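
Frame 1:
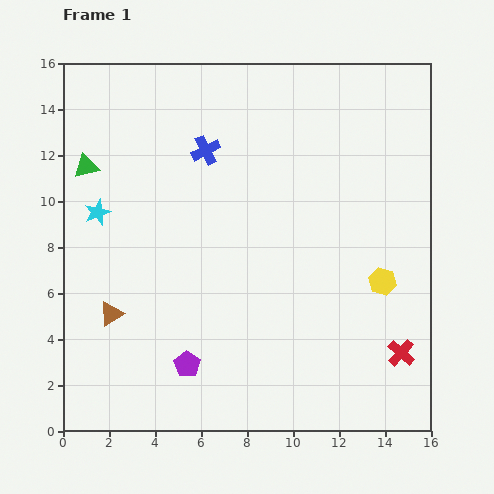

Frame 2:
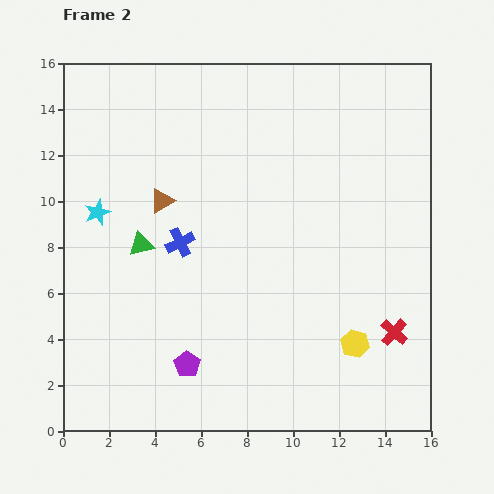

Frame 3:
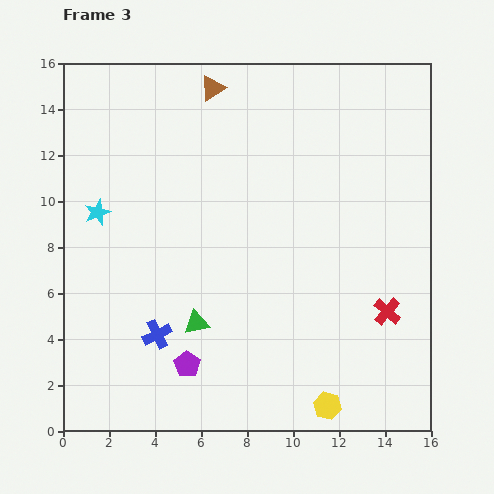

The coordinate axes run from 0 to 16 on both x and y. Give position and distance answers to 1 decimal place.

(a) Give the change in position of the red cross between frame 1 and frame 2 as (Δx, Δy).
(-0.3, 0.9)

The red cross was at (14.7, 3.4) in frame 1 and (14.4, 4.3) in frame 2.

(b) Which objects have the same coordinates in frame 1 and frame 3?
the purple pentagon, the cyan star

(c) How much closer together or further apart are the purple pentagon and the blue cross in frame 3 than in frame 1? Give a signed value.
-7.5

Distance in frame 1: 9.3. Distance in frame 3: 1.8.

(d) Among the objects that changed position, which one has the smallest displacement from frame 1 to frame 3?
the red cross

(moved 1.9)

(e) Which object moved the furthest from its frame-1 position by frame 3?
the brown triangle

(moved 10.7; next 8.3)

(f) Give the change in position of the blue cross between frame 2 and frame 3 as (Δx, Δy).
(-1.0, -4.0)

The blue cross was at (5.1, 8.2) in frame 2 and (4.1, 4.2) in frame 3.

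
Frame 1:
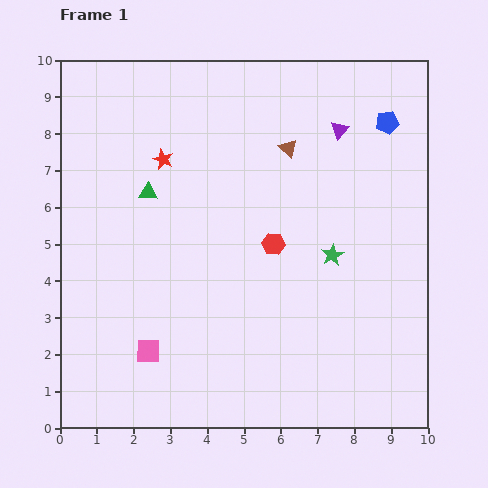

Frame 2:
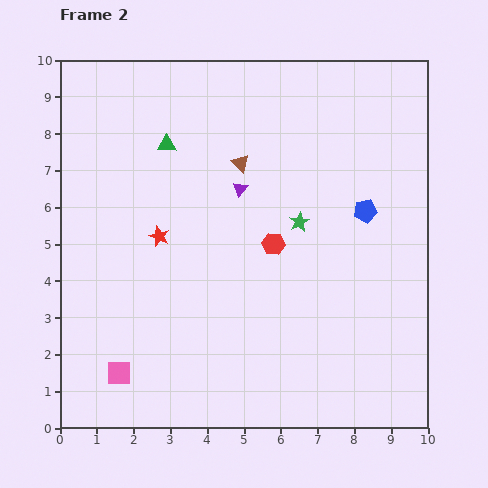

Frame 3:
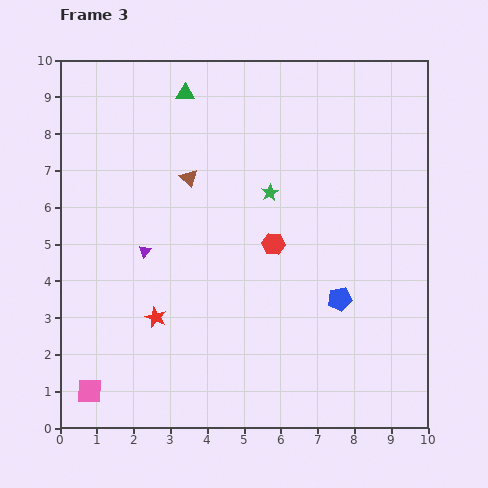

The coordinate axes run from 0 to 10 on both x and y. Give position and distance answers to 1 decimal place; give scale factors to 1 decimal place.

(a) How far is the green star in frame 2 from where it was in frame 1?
1.3

The green star moved from (7.4, 4.7) to (6.5, 5.6), a distance of √(0.9² + 0.9²) ≈ 1.3.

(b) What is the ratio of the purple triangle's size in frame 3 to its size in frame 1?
0.7×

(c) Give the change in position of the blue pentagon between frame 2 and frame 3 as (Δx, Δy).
(-0.7, -2.4)

The blue pentagon was at (8.3, 5.9) in frame 2 and (7.6, 3.5) in frame 3.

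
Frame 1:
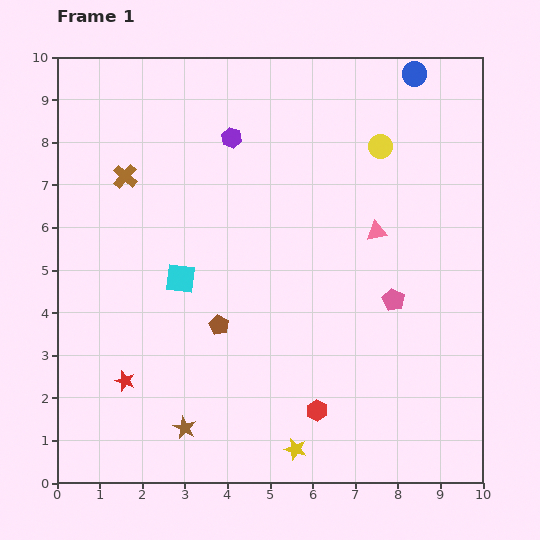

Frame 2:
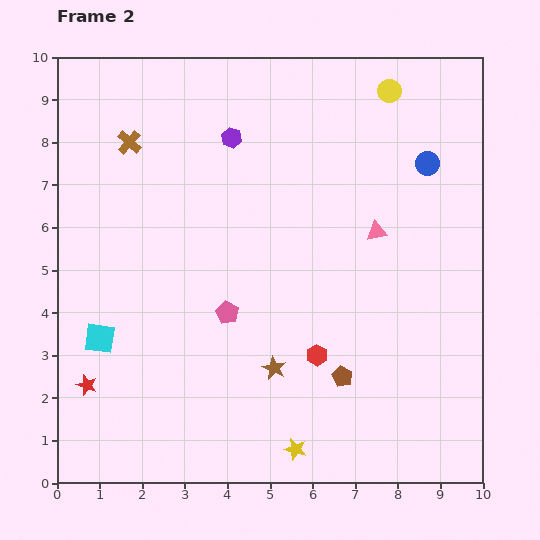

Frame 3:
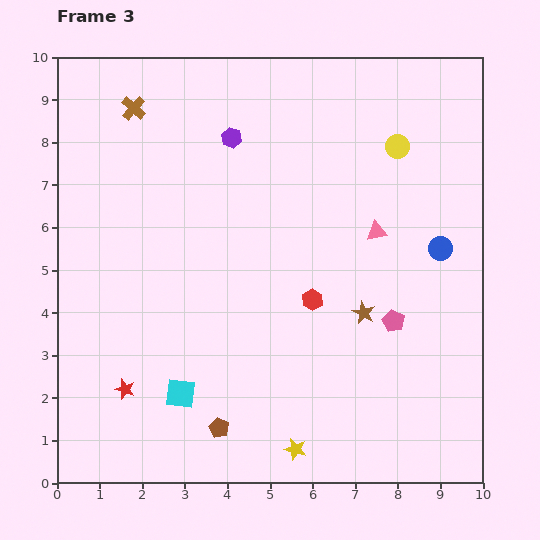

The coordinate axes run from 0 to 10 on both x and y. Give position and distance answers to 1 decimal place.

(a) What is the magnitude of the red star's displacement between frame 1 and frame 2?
0.9

The red star moved from (1.6, 2.4) to (0.7, 2.3), a distance of √(0.9² + 0.1²) ≈ 0.9.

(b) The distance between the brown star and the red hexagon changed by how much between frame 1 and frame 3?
-1.9

Distance in frame 1: 3.1. Distance in frame 3: 1.2.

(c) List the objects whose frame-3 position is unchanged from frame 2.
the yellow star, the pink triangle, the purple hexagon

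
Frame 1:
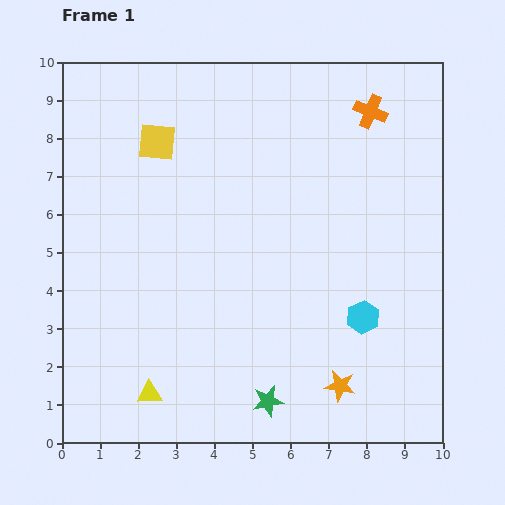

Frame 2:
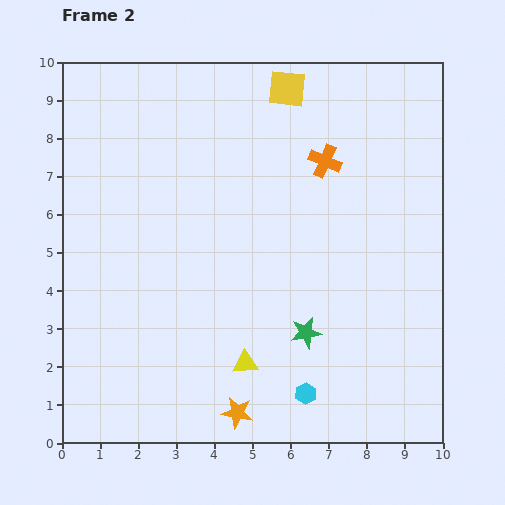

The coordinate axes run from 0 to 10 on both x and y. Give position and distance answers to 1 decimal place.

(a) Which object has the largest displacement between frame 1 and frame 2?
the yellow square

(moved 3.7; next 2.8)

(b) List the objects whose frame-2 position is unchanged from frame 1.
none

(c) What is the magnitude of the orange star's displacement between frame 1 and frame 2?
2.8

The orange star moved from (7.3, 1.5) to (4.6, 0.8), a distance of √(2.7² + 0.7²) ≈ 2.8.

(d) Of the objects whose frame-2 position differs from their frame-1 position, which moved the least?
the orange cross

(moved 1.8)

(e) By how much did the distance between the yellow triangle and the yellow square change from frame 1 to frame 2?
+0.7

Distance in frame 1: 6.6. Distance in frame 2: 7.3.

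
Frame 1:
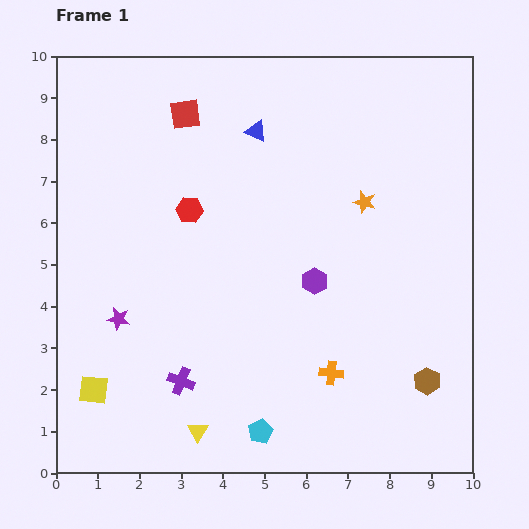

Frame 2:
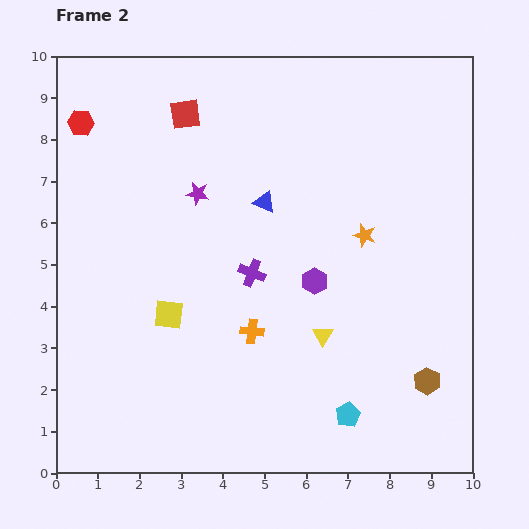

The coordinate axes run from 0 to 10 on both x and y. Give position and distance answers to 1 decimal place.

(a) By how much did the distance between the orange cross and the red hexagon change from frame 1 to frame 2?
+1.3

Distance in frame 1: 5.2. Distance in frame 2: 6.5.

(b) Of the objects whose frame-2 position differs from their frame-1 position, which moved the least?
the orange star

(moved 0.8)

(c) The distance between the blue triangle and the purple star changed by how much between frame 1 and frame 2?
-4.0

Distance in frame 1: 5.6. Distance in frame 2: 1.6.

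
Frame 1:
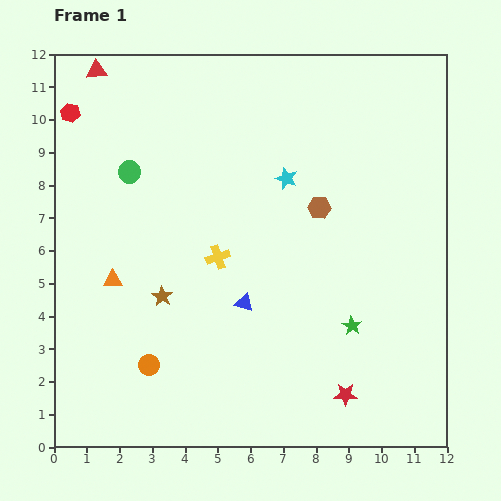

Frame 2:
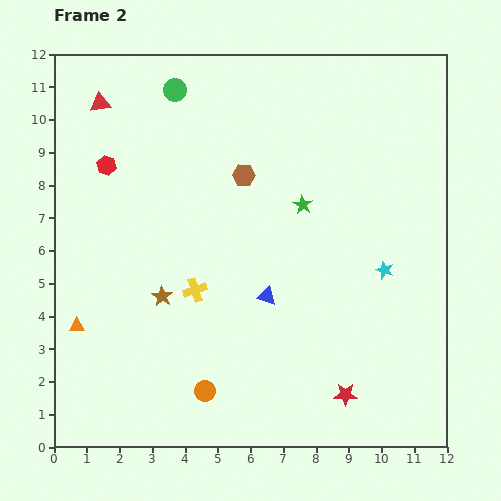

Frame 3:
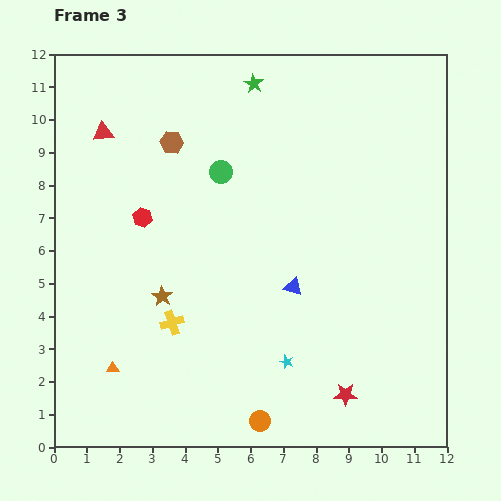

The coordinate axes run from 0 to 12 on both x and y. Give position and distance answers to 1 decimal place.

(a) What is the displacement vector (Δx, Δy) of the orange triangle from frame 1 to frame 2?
(-1.1, -1.4)

The orange triangle was at (1.8, 5.1) in frame 1 and (0.7, 3.7) in frame 2.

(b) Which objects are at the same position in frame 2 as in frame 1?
the red star, the brown star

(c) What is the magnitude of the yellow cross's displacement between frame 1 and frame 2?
1.2

The yellow cross moved from (5.0, 5.8) to (4.3, 4.8), a distance of √(0.7² + 1.0²) ≈ 1.2.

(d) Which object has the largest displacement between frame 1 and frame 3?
the green star

(moved 8.0; next 5.6)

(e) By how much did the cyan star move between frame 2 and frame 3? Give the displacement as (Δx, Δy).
(-3.0, -2.8)

The cyan star was at (10.1, 5.4) in frame 2 and (7.1, 2.6) in frame 3.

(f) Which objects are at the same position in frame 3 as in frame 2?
the red star, the brown star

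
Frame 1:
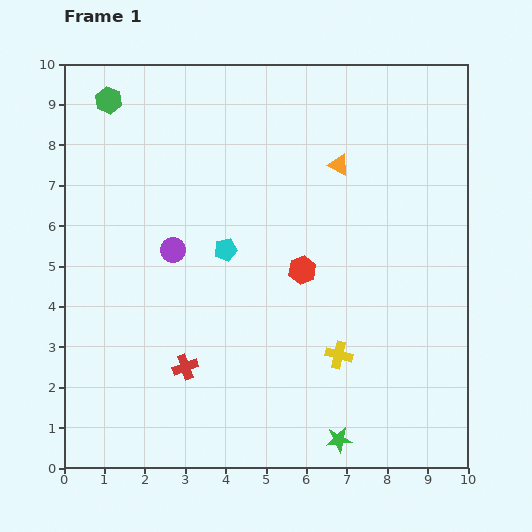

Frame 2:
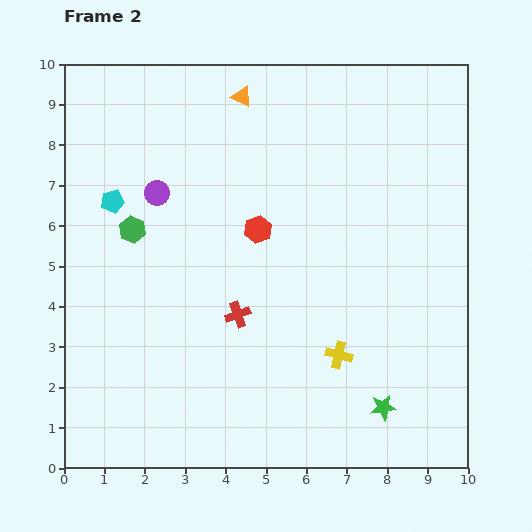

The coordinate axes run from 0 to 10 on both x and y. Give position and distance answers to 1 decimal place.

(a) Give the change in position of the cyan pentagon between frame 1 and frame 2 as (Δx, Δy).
(-2.8, 1.2)

The cyan pentagon was at (4.0, 5.4) in frame 1 and (1.2, 6.6) in frame 2.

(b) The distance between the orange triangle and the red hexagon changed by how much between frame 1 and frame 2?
+0.5

Distance in frame 1: 2.8. Distance in frame 2: 3.3.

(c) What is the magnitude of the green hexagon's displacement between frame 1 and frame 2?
3.3

The green hexagon moved from (1.1, 9.1) to (1.7, 5.9), a distance of √(0.6² + 3.2²) ≈ 3.3.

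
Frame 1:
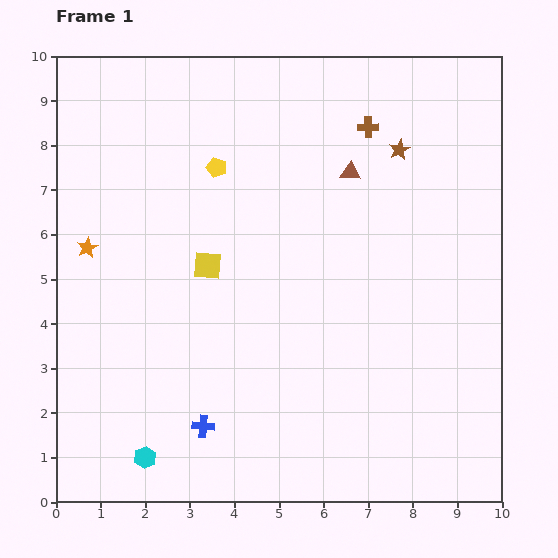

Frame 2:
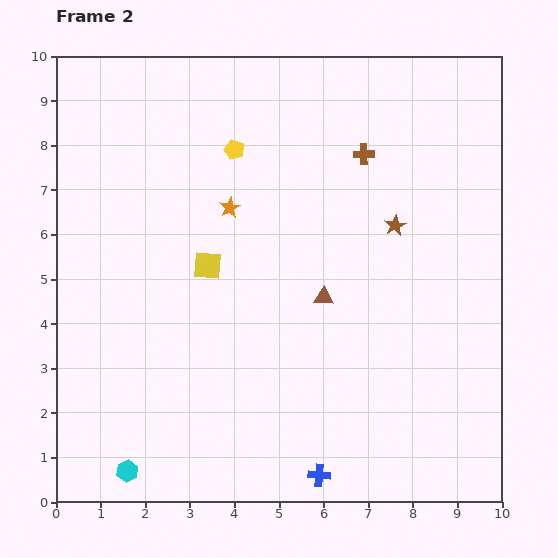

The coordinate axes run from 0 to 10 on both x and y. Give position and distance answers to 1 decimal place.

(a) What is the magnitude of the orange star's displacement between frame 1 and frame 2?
3.3

The orange star moved from (0.7, 5.7) to (3.9, 6.6), a distance of √(3.2² + 0.9²) ≈ 3.3.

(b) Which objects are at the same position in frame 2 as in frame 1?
the yellow square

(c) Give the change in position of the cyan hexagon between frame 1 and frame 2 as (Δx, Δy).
(-0.4, -0.3)

The cyan hexagon was at (2.0, 1.0) in frame 1 and (1.6, 0.7) in frame 2.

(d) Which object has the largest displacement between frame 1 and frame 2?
the orange star

(moved 3.3; next 2.9)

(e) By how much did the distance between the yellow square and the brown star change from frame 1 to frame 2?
-0.7

Distance in frame 1: 5.0. Distance in frame 2: 4.3.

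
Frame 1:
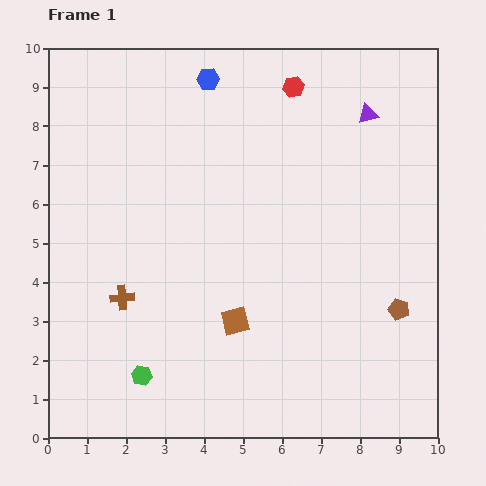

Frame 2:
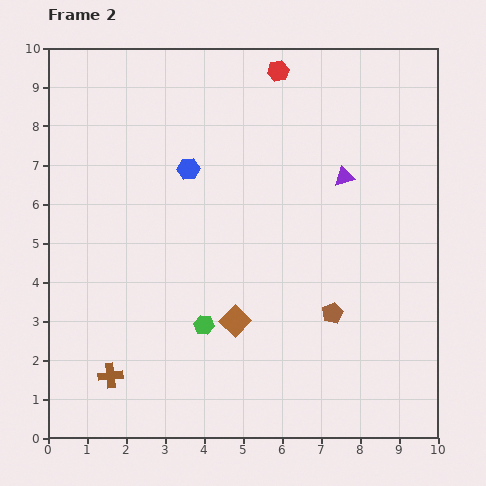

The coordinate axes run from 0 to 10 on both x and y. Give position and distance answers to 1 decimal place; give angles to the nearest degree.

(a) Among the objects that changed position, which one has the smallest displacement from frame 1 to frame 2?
the red hexagon

(moved 0.6)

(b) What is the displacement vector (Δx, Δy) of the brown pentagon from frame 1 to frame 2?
(-1.7, -0.1)

The brown pentagon was at (9.0, 3.3) in frame 1 and (7.3, 3.2) in frame 2.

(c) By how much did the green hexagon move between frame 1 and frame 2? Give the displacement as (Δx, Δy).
(1.6, 1.3)

The green hexagon was at (2.4, 1.6) in frame 1 and (4.0, 2.9) in frame 2.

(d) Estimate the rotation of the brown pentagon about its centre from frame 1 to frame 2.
31° clockwise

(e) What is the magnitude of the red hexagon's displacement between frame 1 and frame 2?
0.6

The red hexagon moved from (6.3, 9.0) to (5.9, 9.4), a distance of √(0.4² + 0.4²) ≈ 0.6.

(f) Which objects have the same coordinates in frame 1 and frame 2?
the brown square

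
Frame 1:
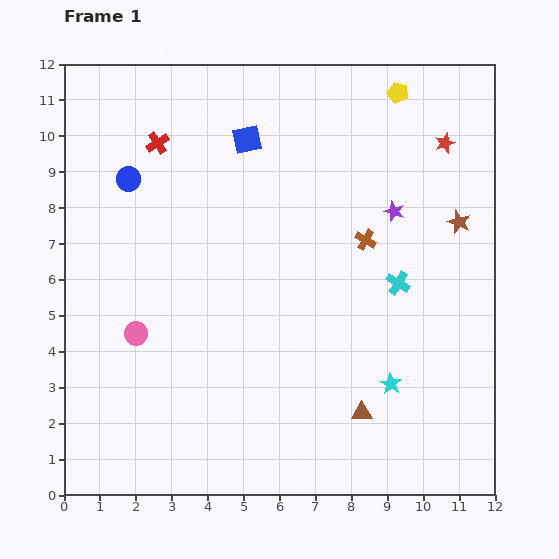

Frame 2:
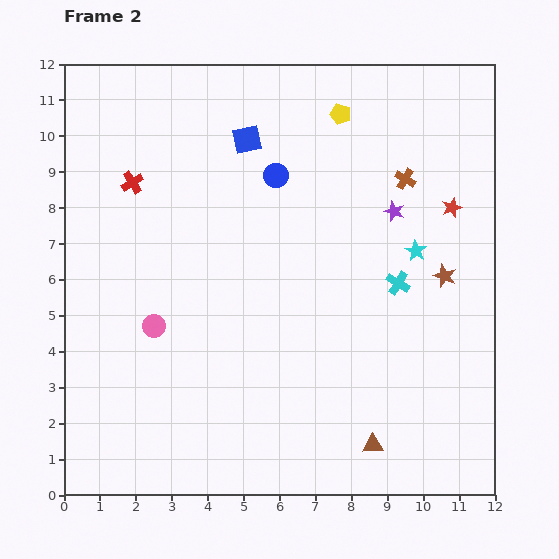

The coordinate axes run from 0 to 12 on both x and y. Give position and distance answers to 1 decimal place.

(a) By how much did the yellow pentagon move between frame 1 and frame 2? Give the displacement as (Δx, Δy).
(-1.6, -0.6)

The yellow pentagon was at (9.3, 11.2) in frame 1 and (7.7, 10.6) in frame 2.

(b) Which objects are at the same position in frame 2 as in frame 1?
the cyan cross, the blue square, the purple star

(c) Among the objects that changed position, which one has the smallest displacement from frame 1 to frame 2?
the pink circle

(moved 0.5)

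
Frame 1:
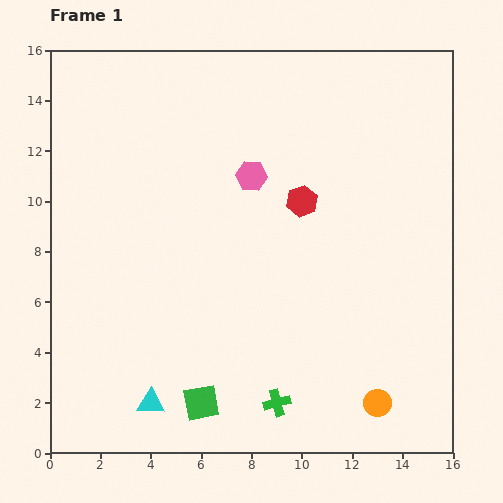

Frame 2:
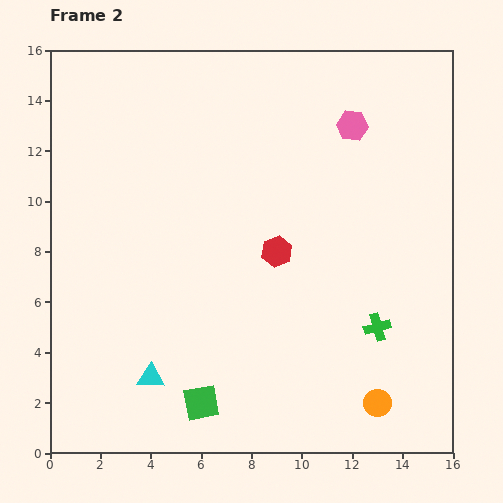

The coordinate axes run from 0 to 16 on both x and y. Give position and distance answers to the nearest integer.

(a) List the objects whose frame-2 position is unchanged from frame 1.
the green square, the orange circle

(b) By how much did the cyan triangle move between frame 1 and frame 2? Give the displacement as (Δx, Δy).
(0, 1)

The cyan triangle was at (4, 2) in frame 1 and (4, 3) in frame 2.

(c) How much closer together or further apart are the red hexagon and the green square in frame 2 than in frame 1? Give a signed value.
-2

Distance in frame 1: 9. Distance in frame 2: 7.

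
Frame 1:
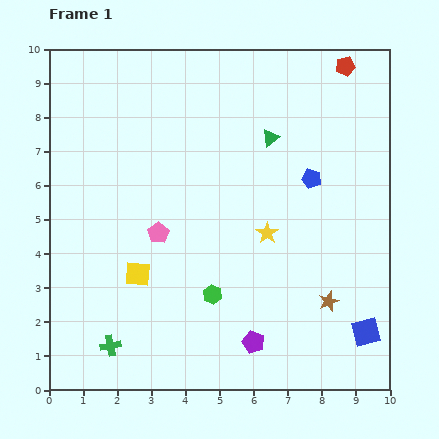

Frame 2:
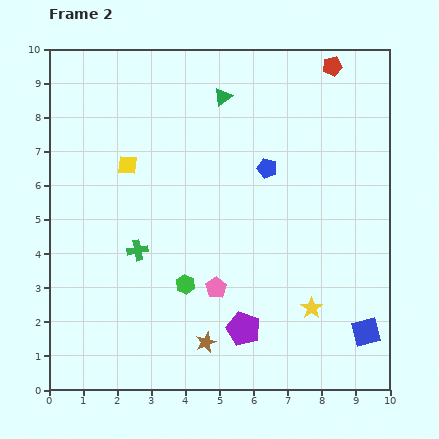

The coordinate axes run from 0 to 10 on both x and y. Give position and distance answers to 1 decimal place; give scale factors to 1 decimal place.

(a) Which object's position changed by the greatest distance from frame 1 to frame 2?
the brown star

(moved 3.8; next 3.2)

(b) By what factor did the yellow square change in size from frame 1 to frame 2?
0.8×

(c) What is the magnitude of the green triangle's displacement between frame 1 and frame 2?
1.8

The green triangle moved from (6.5, 7.4) to (5.1, 8.6), a distance of √(1.4² + 1.2²) ≈ 1.8.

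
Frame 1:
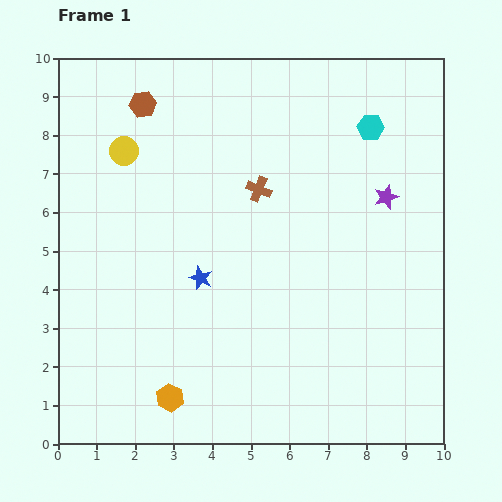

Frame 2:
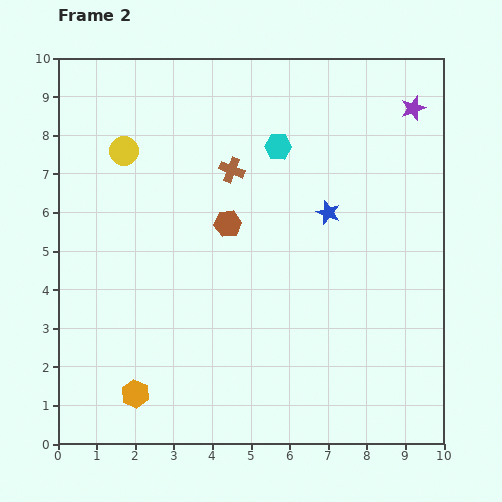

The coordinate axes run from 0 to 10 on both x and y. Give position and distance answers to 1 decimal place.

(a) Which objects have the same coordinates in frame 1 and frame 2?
the yellow circle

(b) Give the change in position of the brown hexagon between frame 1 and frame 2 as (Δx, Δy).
(2.2, -3.1)

The brown hexagon was at (2.2, 8.8) in frame 1 and (4.4, 5.7) in frame 2.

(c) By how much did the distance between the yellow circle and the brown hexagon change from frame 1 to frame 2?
+2.0

Distance in frame 1: 1.3. Distance in frame 2: 3.3.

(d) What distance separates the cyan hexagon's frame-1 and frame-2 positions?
2.5

The cyan hexagon moved from (8.1, 8.2) to (5.7, 7.7), a distance of √(2.4² + 0.5²) ≈ 2.5.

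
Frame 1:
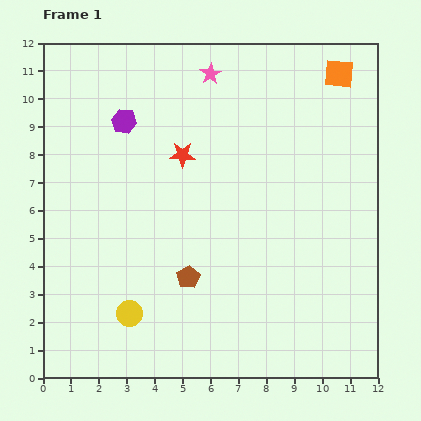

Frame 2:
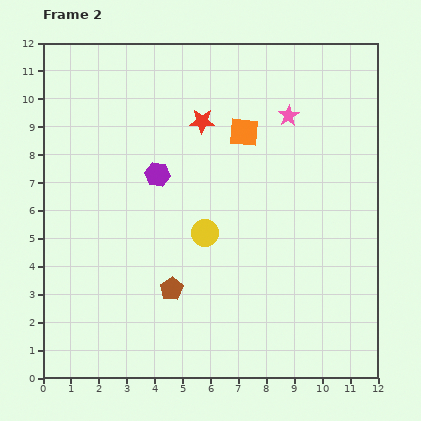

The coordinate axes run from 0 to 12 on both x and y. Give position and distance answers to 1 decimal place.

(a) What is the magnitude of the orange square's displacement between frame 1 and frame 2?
4.0

The orange square moved from (10.6, 10.9) to (7.2, 8.8), a distance of √(3.4² + 2.1²) ≈ 4.0.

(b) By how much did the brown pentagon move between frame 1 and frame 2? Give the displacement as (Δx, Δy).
(-0.6, -0.4)

The brown pentagon was at (5.2, 3.6) in frame 1 and (4.6, 3.2) in frame 2.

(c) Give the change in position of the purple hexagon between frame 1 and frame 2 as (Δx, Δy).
(1.2, -1.9)

The purple hexagon was at (2.9, 9.2) in frame 1 and (4.1, 7.3) in frame 2.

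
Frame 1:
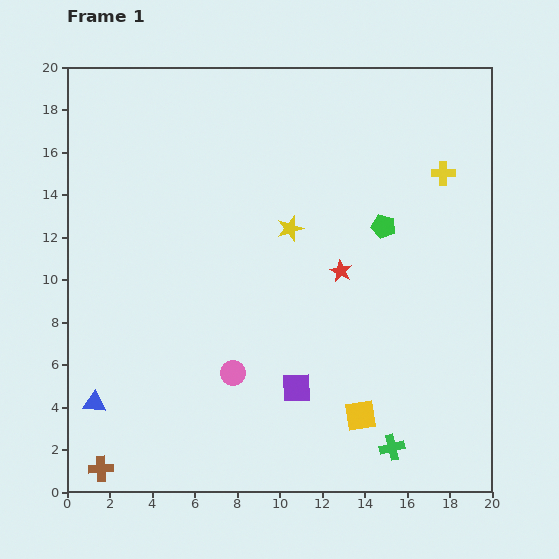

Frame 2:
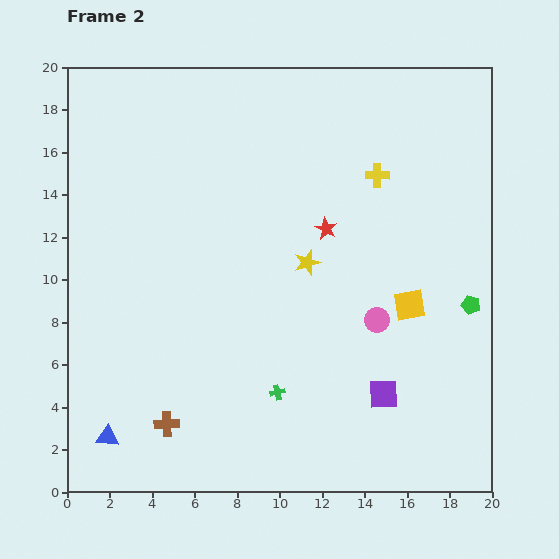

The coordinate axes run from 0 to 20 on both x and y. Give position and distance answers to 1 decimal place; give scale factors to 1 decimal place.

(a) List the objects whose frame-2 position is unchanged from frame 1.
none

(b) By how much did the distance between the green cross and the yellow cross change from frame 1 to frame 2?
-1.9

Distance in frame 1: 13.1. Distance in frame 2: 11.2.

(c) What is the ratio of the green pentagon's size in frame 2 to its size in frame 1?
0.8×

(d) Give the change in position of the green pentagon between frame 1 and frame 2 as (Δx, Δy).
(4.1, -3.7)

The green pentagon was at (14.9, 12.5) in frame 1 and (19.0, 8.8) in frame 2.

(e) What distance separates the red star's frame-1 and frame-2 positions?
2.1

The red star moved from (12.9, 10.4) to (12.2, 12.4), a distance of √(0.7² + 2.0²) ≈ 2.1.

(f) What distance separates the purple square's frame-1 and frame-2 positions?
4.1

The purple square moved from (10.8, 4.9) to (14.9, 4.6), a distance of √(4.1² + 0.3²) ≈ 4.1.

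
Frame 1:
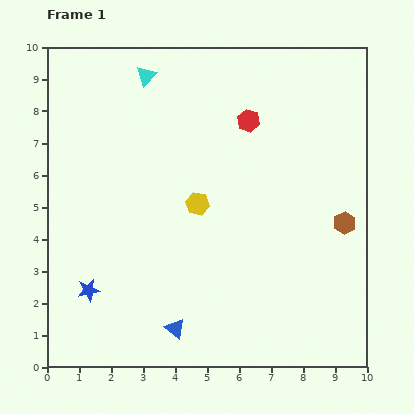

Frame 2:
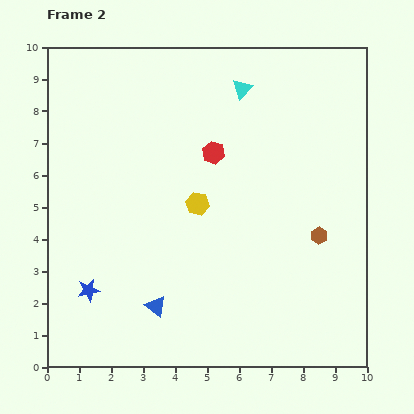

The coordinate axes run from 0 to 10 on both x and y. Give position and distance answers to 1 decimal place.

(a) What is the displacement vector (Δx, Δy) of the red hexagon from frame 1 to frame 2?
(-1.1, -1.0)

The red hexagon was at (6.3, 7.7) in frame 1 and (5.2, 6.7) in frame 2.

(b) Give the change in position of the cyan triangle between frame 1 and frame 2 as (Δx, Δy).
(3.0, -0.4)

The cyan triangle was at (3.1, 9.1) in frame 1 and (6.1, 8.7) in frame 2.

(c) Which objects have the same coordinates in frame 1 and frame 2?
the blue star, the yellow hexagon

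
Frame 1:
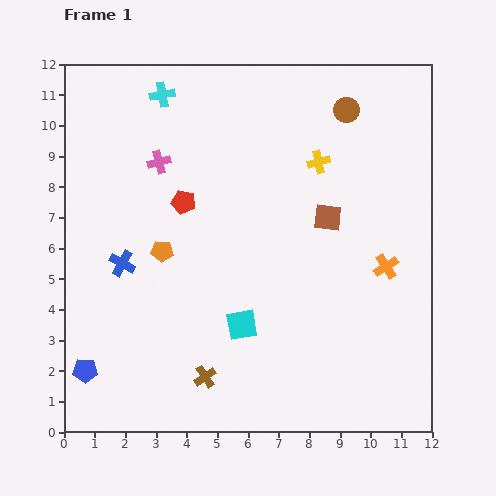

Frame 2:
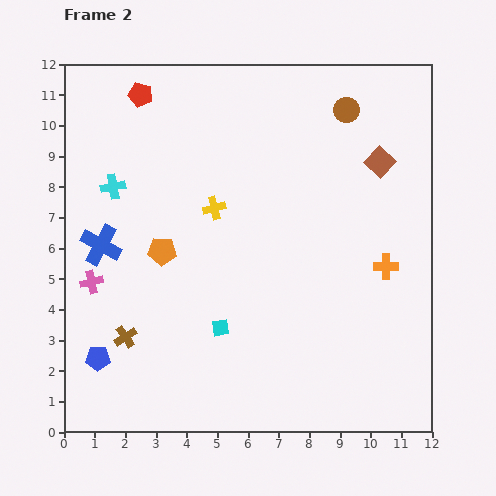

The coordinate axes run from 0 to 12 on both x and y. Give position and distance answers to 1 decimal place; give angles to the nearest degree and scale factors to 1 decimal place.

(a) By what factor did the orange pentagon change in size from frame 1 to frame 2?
1.3×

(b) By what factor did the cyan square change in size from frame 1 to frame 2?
0.6×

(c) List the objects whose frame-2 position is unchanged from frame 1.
the orange pentagon, the brown circle, the orange cross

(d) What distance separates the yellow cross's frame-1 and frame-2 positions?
3.7

The yellow cross moved from (8.3, 8.8) to (4.9, 7.3), a distance of √(3.4² + 1.5²) ≈ 3.7.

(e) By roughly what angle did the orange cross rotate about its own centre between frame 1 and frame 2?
33° clockwise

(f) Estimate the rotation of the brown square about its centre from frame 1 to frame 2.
37° clockwise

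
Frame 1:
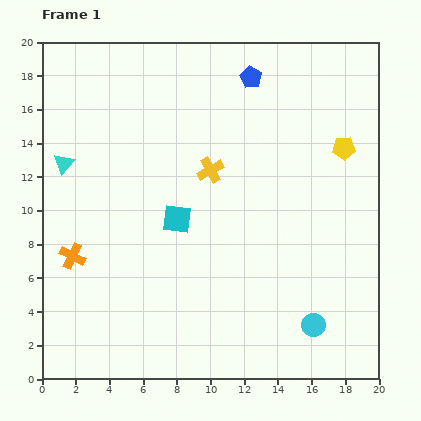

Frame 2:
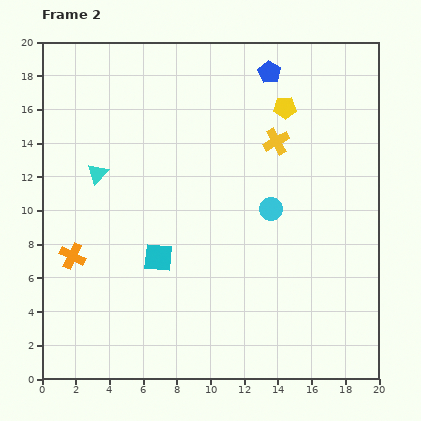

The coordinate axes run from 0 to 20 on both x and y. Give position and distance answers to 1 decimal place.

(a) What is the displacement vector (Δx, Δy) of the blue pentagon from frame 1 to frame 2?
(1.1, 0.3)

The blue pentagon was at (12.4, 17.9) in frame 1 and (13.5, 18.2) in frame 2.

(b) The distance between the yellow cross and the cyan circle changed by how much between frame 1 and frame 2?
-7.0

Distance in frame 1: 11.0. Distance in frame 2: 4.0.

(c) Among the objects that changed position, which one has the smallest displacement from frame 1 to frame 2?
the blue pentagon

(moved 1.1)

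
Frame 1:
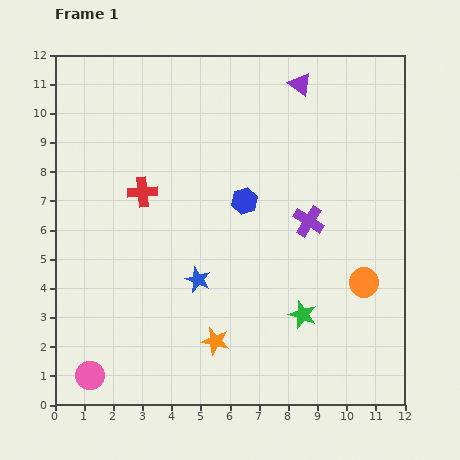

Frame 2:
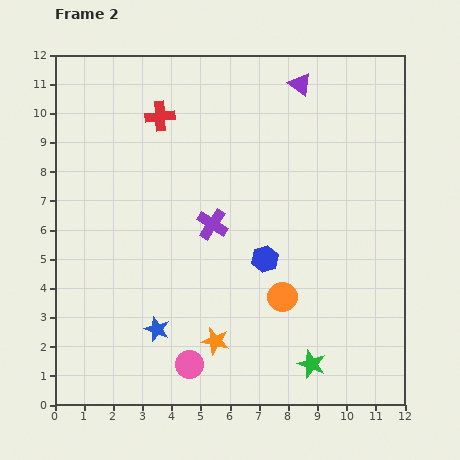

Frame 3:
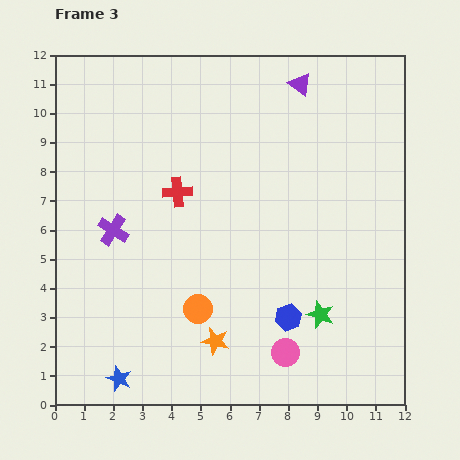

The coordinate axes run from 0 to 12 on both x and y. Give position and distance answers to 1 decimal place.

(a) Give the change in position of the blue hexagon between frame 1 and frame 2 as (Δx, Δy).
(0.7, -2.0)

The blue hexagon was at (6.5, 7.0) in frame 1 and (7.2, 5.0) in frame 2.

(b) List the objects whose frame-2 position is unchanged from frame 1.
the orange star, the purple triangle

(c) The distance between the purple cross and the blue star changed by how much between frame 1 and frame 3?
+0.8

Distance in frame 1: 4.3. Distance in frame 3: 5.1.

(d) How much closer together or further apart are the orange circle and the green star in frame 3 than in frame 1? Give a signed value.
+1.8

Distance in frame 1: 2.4. Distance in frame 3: 4.2.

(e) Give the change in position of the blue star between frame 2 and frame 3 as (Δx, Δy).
(-1.3, -1.7)

The blue star was at (3.5, 2.6) in frame 2 and (2.2, 0.9) in frame 3.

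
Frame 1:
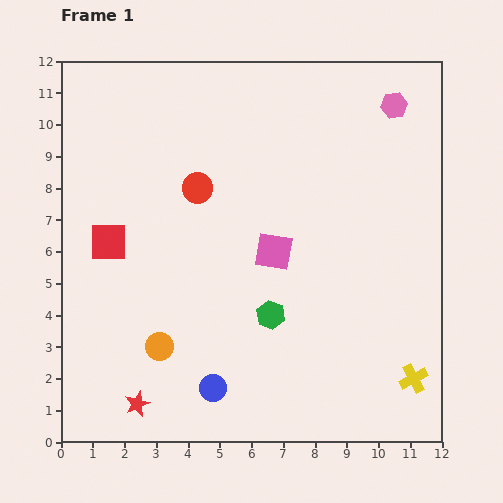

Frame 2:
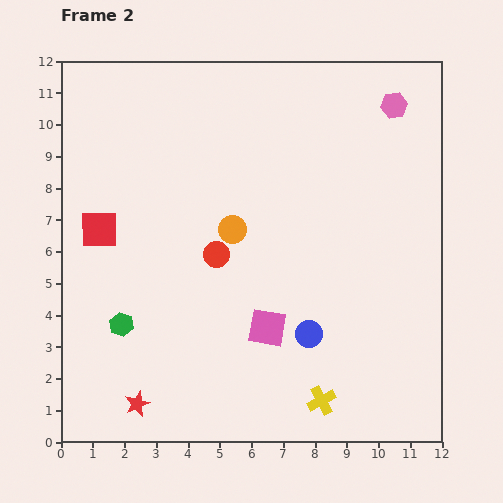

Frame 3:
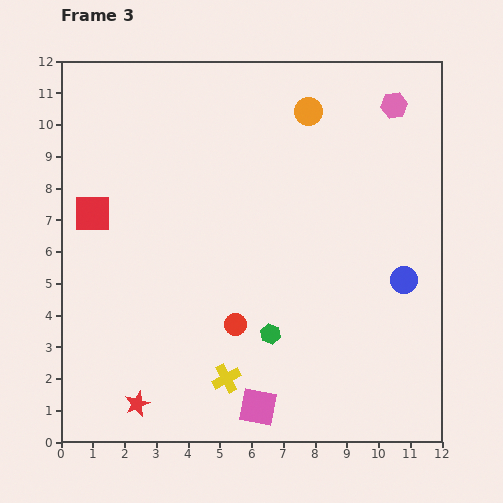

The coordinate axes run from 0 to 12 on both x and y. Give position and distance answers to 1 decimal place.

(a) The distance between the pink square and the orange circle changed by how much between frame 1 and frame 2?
-1.4

Distance in frame 1: 4.7. Distance in frame 2: 3.3.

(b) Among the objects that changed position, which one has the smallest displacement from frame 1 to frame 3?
the green hexagon

(moved 0.6)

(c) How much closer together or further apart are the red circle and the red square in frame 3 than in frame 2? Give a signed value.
+1.9

Distance in frame 2: 3.8. Distance in frame 3: 5.7.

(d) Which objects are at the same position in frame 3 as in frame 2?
the pink hexagon, the red star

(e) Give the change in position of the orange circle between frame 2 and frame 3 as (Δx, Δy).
(2.4, 3.7)

The orange circle was at (5.4, 6.7) in frame 2 and (7.8, 10.4) in frame 3.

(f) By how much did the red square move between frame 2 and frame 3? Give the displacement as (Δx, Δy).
(-0.2, 0.5)

The red square was at (1.2, 6.7) in frame 2 and (1.0, 7.2) in frame 3.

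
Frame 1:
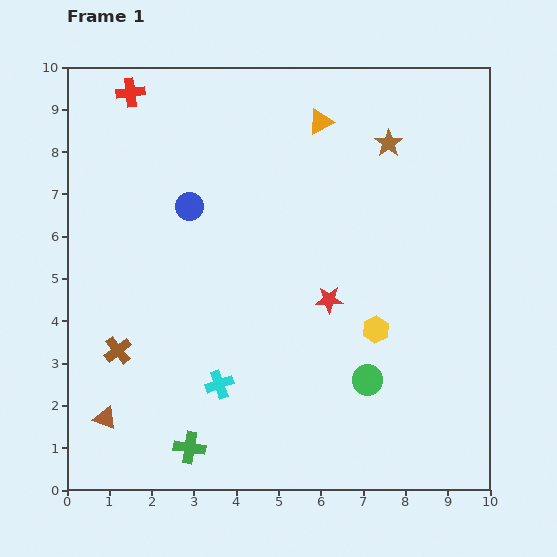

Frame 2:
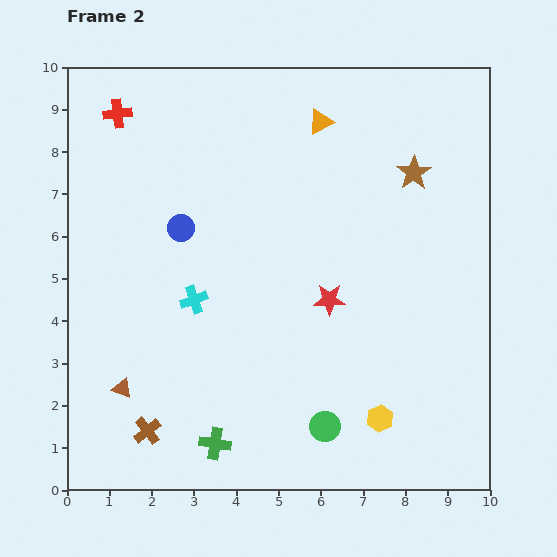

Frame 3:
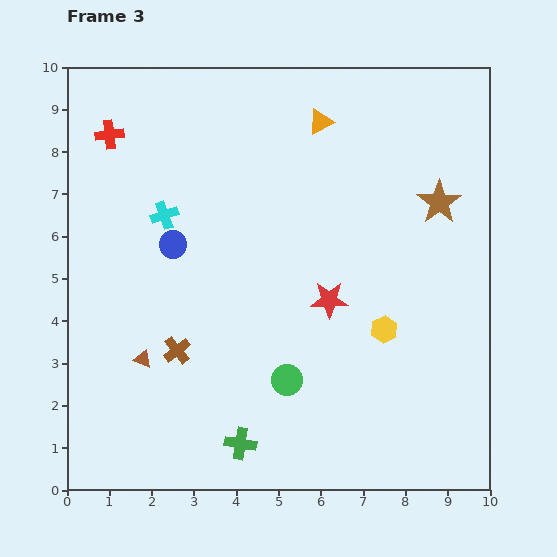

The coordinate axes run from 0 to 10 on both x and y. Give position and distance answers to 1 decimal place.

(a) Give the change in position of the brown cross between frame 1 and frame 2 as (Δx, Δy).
(0.7, -1.9)

The brown cross was at (1.2, 3.3) in frame 1 and (1.9, 1.4) in frame 2.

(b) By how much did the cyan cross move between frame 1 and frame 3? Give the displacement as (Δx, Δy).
(-1.3, 4.0)

The cyan cross was at (3.6, 2.5) in frame 1 and (2.3, 6.5) in frame 3.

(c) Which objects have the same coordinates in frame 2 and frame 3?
the orange triangle, the red star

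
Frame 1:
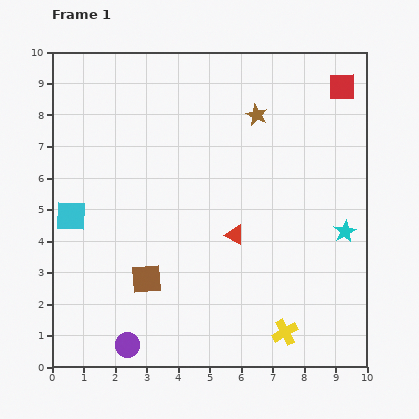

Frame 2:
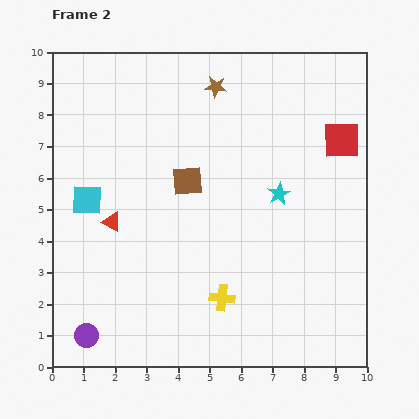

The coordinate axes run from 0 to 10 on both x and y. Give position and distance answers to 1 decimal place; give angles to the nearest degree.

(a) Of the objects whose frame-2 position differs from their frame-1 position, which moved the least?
the cyan square

(moved 0.7)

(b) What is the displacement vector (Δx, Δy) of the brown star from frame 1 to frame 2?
(-1.3, 0.9)

The brown star was at (6.5, 8.0) in frame 1 and (5.2, 8.9) in frame 2.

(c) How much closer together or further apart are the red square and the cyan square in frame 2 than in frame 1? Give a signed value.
-1.2

Distance in frame 1: 9.5. Distance in frame 2: 8.3.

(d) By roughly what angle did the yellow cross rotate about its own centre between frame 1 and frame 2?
34° clockwise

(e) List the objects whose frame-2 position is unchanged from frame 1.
none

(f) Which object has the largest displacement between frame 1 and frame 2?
the red triangle

(moved 3.9; next 3.4)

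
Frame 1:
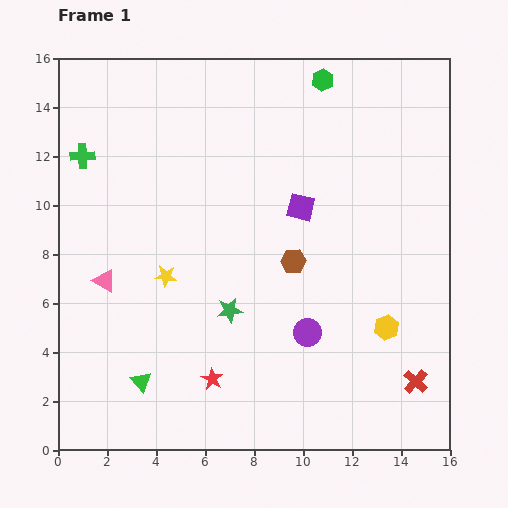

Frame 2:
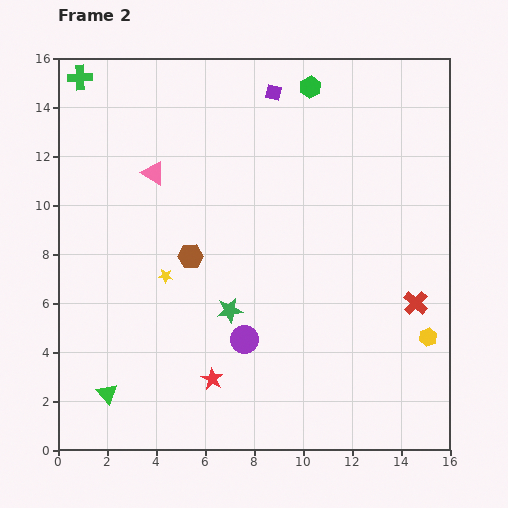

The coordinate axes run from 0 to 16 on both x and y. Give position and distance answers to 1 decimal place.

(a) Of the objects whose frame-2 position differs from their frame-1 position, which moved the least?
the green hexagon

(moved 0.6)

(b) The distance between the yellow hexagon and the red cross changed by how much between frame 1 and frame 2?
-1.0

Distance in frame 1: 2.5. Distance in frame 2: 1.5.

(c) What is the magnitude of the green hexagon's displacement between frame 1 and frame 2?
0.6

The green hexagon moved from (10.8, 15.1) to (10.3, 14.8), a distance of √(0.5² + 0.3²) ≈ 0.6.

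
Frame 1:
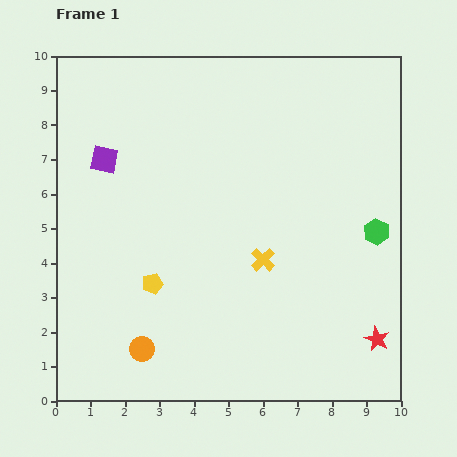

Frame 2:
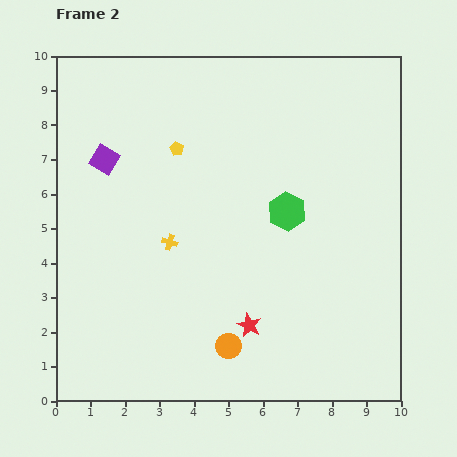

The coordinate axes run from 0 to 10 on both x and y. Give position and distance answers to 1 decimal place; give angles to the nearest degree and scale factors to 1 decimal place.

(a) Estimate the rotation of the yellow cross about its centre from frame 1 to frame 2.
28° counter-clockwise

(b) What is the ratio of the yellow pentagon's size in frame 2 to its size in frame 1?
0.7×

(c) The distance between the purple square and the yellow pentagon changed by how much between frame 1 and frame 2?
-1.8

Distance in frame 1: 3.9. Distance in frame 2: 2.1.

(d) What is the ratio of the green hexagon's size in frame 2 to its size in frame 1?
1.5×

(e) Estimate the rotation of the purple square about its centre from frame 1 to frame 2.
18° clockwise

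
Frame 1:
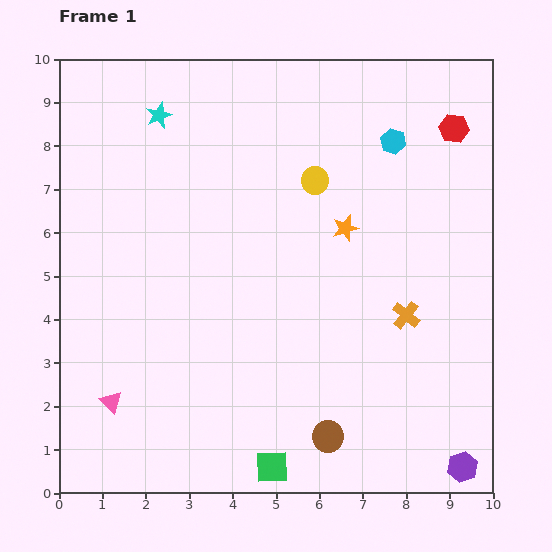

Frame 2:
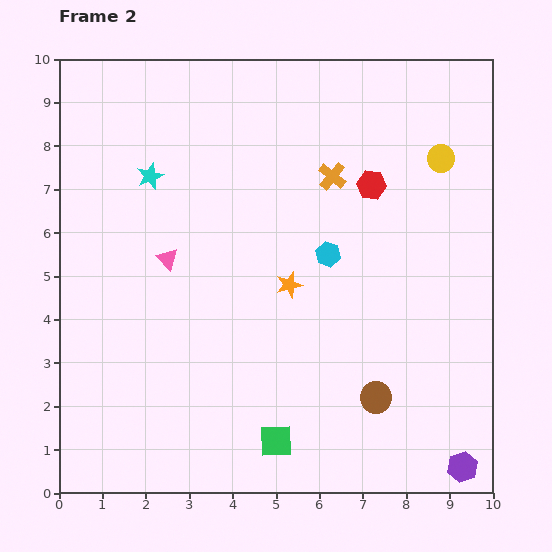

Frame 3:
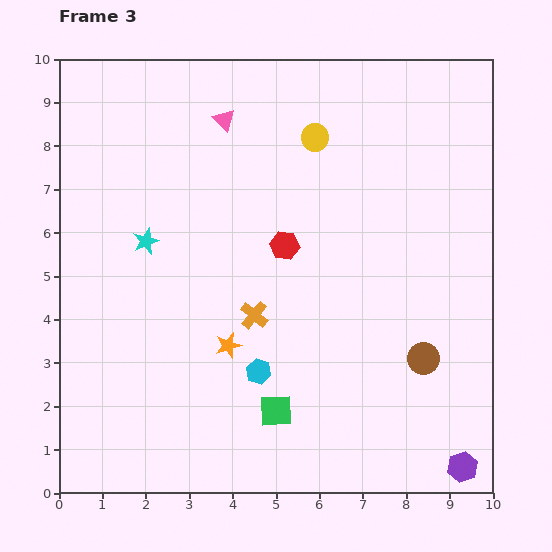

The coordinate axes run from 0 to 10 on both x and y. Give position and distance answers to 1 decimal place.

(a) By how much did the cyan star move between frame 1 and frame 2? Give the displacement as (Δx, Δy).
(-0.2, -1.4)

The cyan star was at (2.3, 8.7) in frame 1 and (2.1, 7.3) in frame 2.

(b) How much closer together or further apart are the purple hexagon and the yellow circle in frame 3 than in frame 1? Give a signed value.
+0.9

Distance in frame 1: 7.4. Distance in frame 3: 8.3.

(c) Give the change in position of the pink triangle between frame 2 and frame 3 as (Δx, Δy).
(1.3, 3.2)

The pink triangle was at (2.5, 5.4) in frame 2 and (3.8, 8.6) in frame 3.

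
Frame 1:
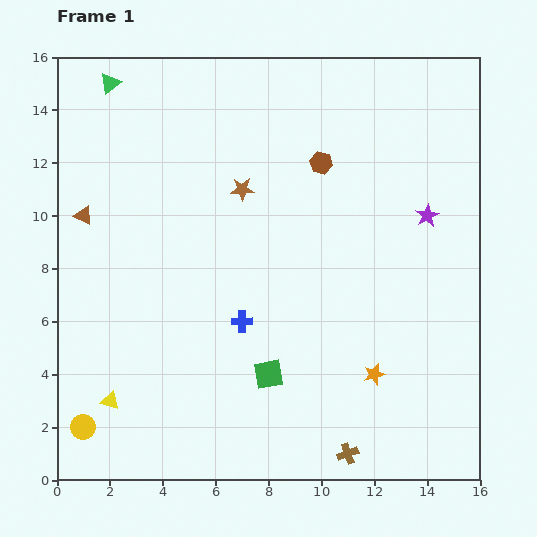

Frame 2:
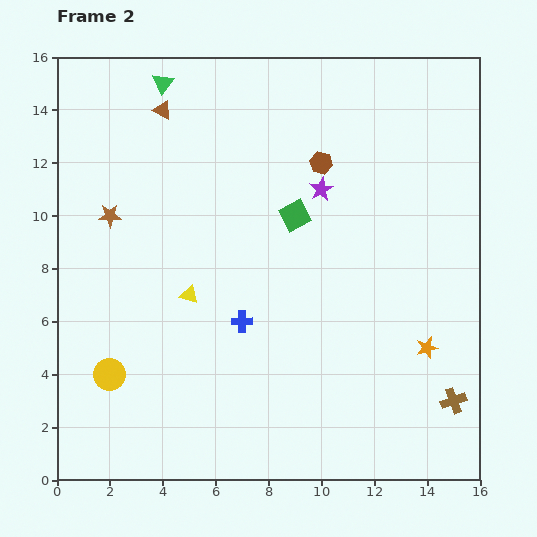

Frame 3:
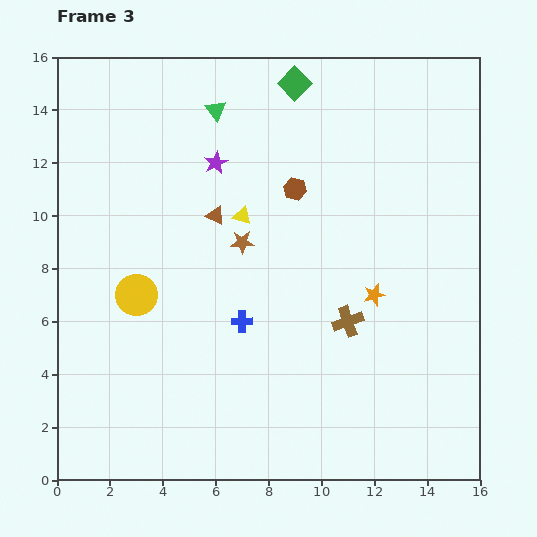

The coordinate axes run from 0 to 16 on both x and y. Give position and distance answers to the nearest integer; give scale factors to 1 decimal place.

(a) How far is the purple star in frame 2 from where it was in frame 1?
4

The purple star moved from (14, 10) to (10, 11), a distance of √(4² + 1²) ≈ 4.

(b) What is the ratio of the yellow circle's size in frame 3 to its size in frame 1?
1.7×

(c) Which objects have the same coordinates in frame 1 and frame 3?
the blue cross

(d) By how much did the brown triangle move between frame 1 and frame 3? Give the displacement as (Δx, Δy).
(5, 0)

The brown triangle was at (1, 10) in frame 1 and (6, 10) in frame 3.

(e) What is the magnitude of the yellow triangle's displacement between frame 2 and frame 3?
4

The yellow triangle moved from (5, 7) to (7, 10), a distance of √(2² + 3²) ≈ 4.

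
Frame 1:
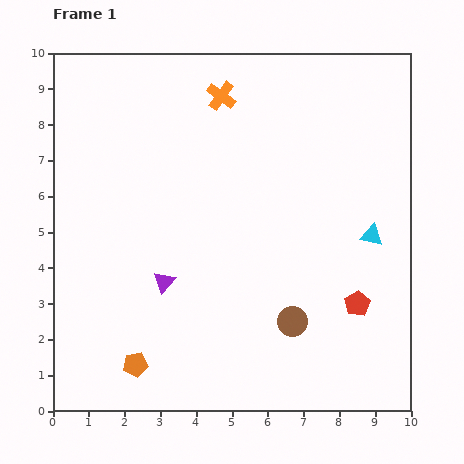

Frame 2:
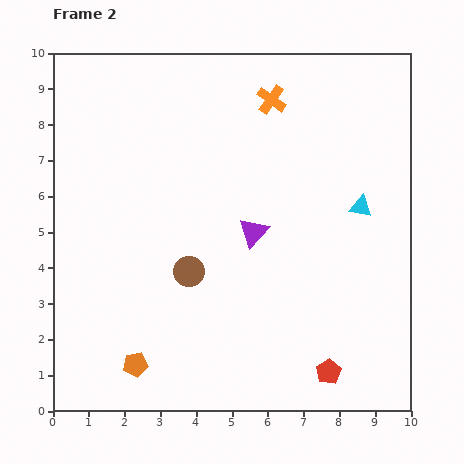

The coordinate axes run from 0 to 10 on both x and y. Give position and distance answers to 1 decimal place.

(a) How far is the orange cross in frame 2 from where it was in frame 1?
1.4

The orange cross moved from (4.7, 8.8) to (6.1, 8.7), a distance of √(1.4² + 0.1²) ≈ 1.4.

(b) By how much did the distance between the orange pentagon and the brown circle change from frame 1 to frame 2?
-1.6

Distance in frame 1: 4.6. Distance in frame 2: 3.0.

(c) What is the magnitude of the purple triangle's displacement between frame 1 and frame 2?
2.9

The purple triangle moved from (3.1, 3.6) to (5.6, 5.0), a distance of √(2.5² + 1.4²) ≈ 2.9.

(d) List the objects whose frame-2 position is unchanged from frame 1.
the orange pentagon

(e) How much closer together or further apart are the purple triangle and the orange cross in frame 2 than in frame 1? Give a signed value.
-1.7

Distance in frame 1: 5.4. Distance in frame 2: 3.7.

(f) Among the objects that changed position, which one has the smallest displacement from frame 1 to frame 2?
the cyan triangle

(moved 0.9)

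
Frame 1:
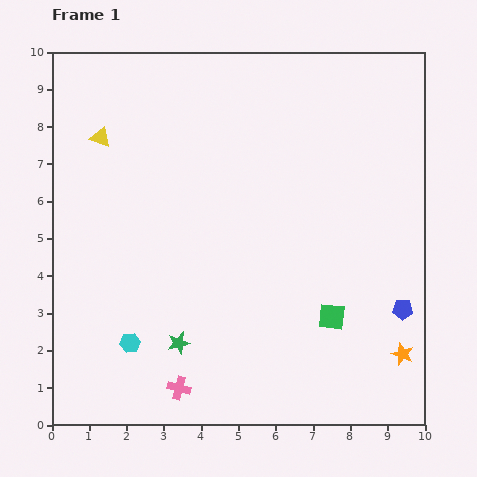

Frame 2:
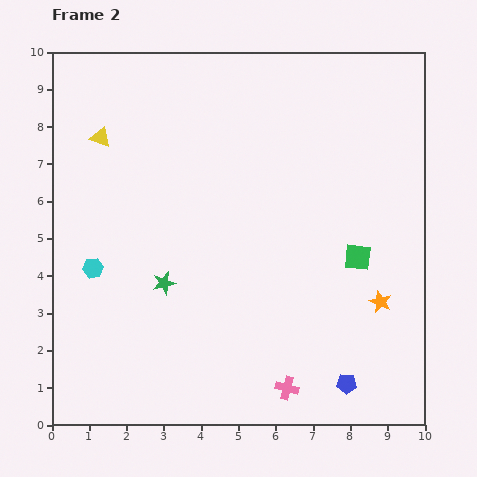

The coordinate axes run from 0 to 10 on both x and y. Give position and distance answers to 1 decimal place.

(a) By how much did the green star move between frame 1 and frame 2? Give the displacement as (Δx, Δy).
(-0.4, 1.6)

The green star was at (3.4, 2.2) in frame 1 and (3.0, 3.8) in frame 2.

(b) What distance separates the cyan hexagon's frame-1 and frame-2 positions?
2.2

The cyan hexagon moved from (2.1, 2.2) to (1.1, 4.2), a distance of √(1.0² + 2.0²) ≈ 2.2.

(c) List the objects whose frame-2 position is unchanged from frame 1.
the yellow triangle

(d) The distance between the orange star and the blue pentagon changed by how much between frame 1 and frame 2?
+1.2

Distance in frame 1: 1.2. Distance in frame 2: 2.4.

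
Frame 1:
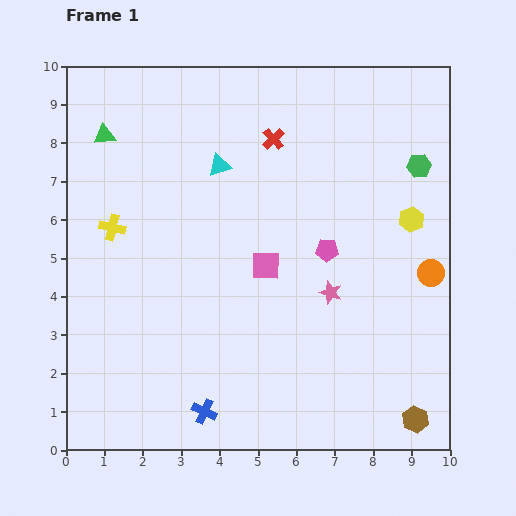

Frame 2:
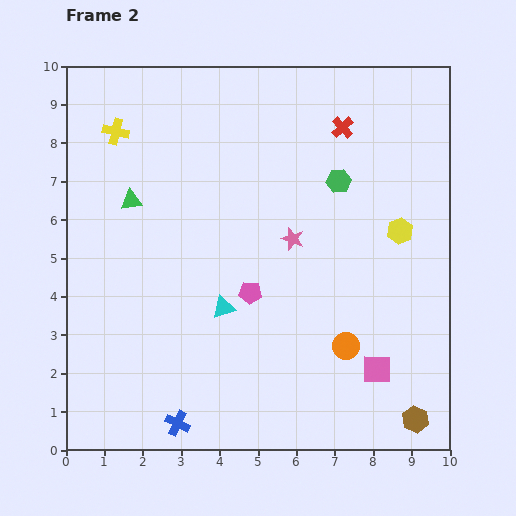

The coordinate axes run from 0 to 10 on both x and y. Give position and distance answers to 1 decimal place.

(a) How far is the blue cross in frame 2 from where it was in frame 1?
0.8

The blue cross moved from (3.6, 1.0) to (2.9, 0.7), a distance of √(0.7² + 0.3²) ≈ 0.8.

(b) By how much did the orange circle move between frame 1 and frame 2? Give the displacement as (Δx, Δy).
(-2.2, -1.9)

The orange circle was at (9.5, 4.6) in frame 1 and (7.3, 2.7) in frame 2.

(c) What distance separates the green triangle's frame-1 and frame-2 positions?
1.8

The green triangle moved from (1.0, 8.2) to (1.7, 6.5), a distance of √(0.7² + 1.7²) ≈ 1.8.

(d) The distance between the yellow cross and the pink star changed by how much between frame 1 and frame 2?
-0.5

Distance in frame 1: 5.9. Distance in frame 2: 5.4.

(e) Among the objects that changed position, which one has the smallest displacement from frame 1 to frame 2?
the yellow hexagon

(moved 0.4)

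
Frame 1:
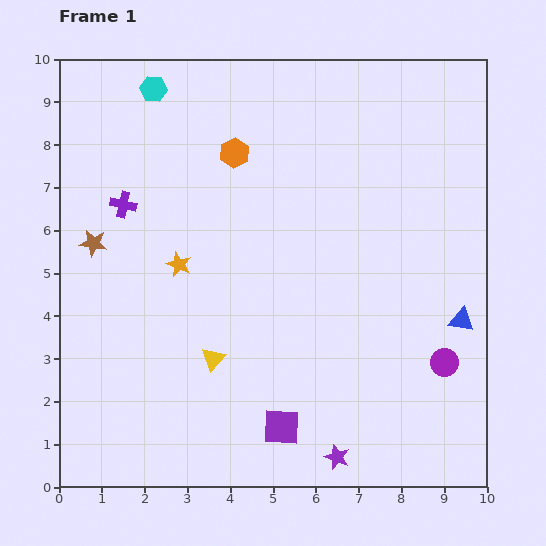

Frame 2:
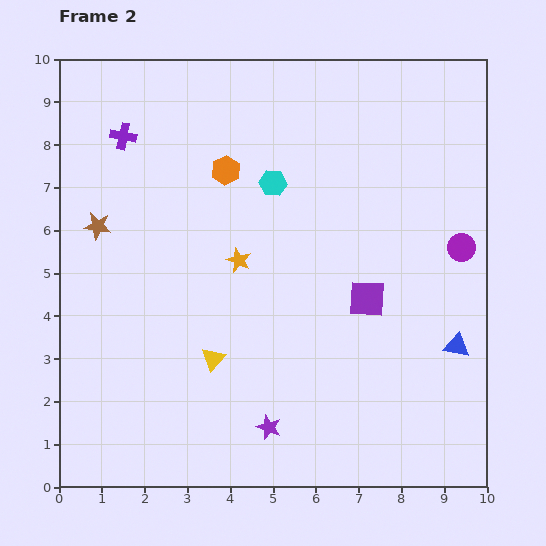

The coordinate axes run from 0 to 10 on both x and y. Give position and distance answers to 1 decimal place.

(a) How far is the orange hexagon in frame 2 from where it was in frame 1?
0.4

The orange hexagon moved from (4.1, 7.8) to (3.9, 7.4), a distance of √(0.2² + 0.4²) ≈ 0.4.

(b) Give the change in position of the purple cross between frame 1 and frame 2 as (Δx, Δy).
(0.0, 1.6)

The purple cross was at (1.5, 6.6) in frame 1 and (1.5, 8.2) in frame 2.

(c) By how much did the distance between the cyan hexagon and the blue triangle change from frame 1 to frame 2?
-3.3

Distance in frame 1: 9.0. Distance in frame 2: 5.7.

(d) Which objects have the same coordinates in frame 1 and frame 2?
the yellow triangle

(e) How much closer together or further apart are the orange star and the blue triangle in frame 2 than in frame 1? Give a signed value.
-1.2

Distance in frame 1: 6.7. Distance in frame 2: 5.5.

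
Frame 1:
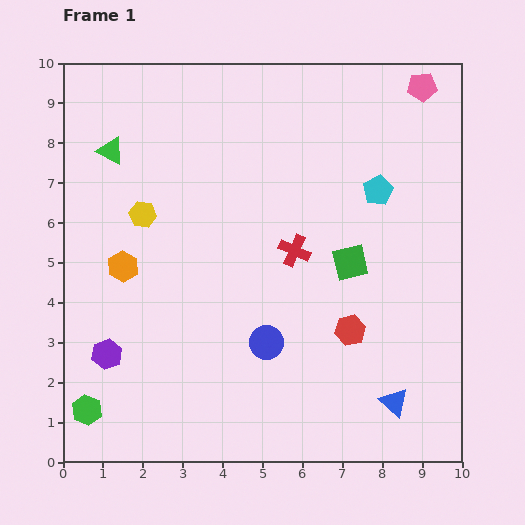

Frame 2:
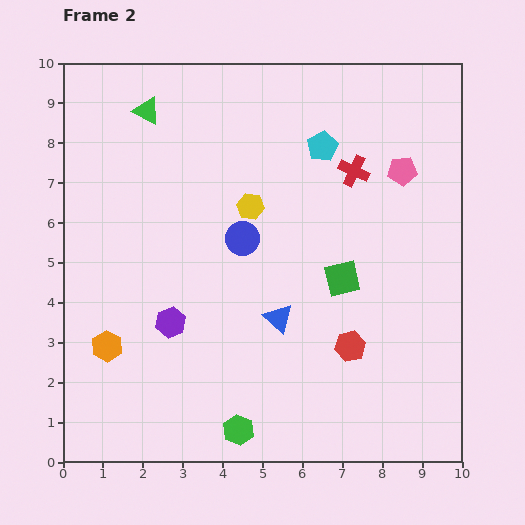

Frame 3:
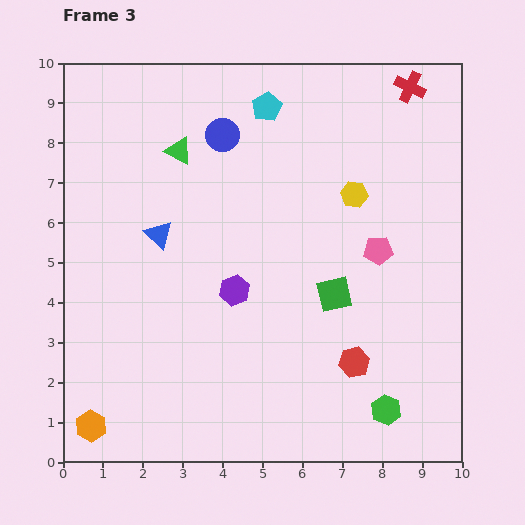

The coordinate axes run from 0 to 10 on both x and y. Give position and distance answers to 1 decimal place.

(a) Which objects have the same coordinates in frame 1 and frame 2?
none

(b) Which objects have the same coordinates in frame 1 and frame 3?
none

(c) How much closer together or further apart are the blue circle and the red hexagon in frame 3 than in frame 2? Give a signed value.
+2.8

Distance in frame 2: 3.8. Distance in frame 3: 6.6.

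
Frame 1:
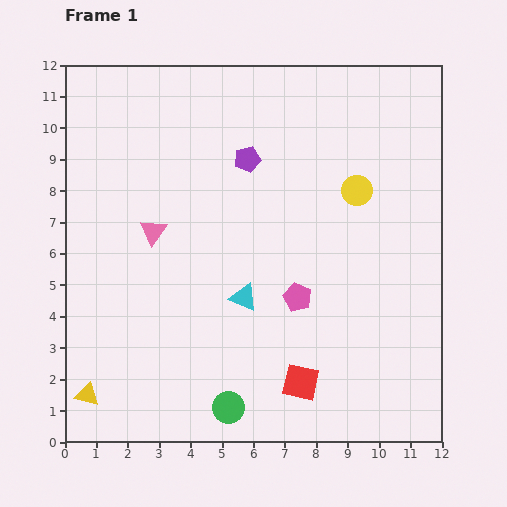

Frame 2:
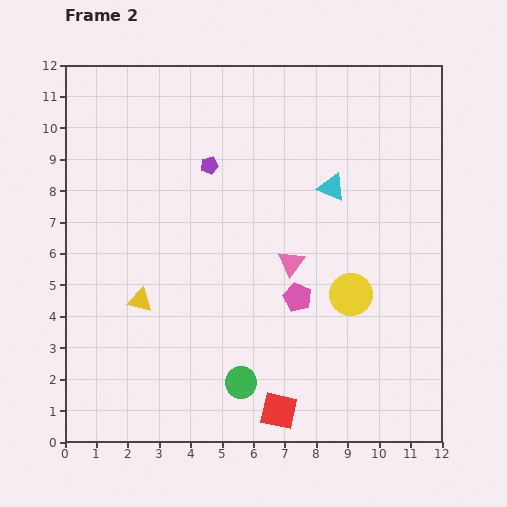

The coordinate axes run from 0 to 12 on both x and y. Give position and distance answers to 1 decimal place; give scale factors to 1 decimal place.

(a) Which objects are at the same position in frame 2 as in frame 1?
the pink pentagon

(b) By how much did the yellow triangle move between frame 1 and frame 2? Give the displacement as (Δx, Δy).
(1.7, 3.0)

The yellow triangle was at (0.7, 1.5) in frame 1 and (2.4, 4.5) in frame 2.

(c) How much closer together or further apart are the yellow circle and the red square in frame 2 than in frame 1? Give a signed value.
-2.0

Distance in frame 1: 6.4. Distance in frame 2: 4.4.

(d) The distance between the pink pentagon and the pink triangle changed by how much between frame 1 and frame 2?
-4.0

Distance in frame 1: 5.1. Distance in frame 2: 1.1.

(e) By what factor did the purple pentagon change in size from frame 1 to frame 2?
0.7×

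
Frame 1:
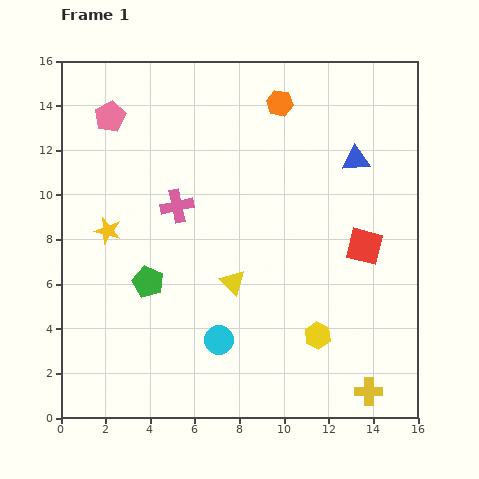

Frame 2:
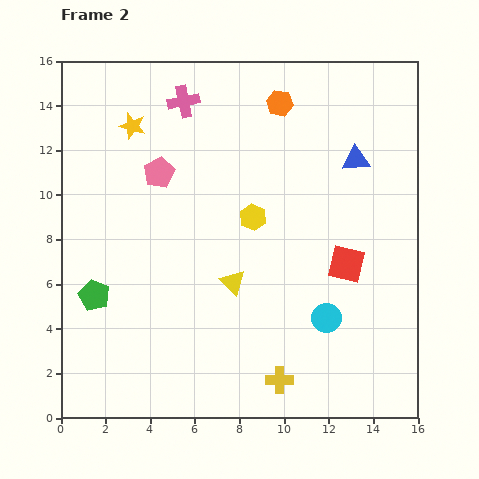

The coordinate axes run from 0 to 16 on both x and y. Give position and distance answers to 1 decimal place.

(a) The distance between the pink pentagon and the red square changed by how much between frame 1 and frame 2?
-3.5

Distance in frame 1: 12.8. Distance in frame 2: 9.3.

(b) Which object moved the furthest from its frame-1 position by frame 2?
the yellow hexagon

(moved 6.0; next 4.9)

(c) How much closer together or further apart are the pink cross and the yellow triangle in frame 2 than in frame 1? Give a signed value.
+4.2

Distance in frame 1: 4.2. Distance in frame 2: 8.4.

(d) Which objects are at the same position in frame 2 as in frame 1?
the blue triangle, the yellow triangle, the orange hexagon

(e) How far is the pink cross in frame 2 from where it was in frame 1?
4.7

The pink cross moved from (5.2, 9.5) to (5.5, 14.2), a distance of √(0.3² + 4.7²) ≈ 4.7.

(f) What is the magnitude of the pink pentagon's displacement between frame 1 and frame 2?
3.3

The pink pentagon moved from (2.2, 13.5) to (4.4, 11.0), a distance of √(2.2² + 2.5²) ≈ 3.3.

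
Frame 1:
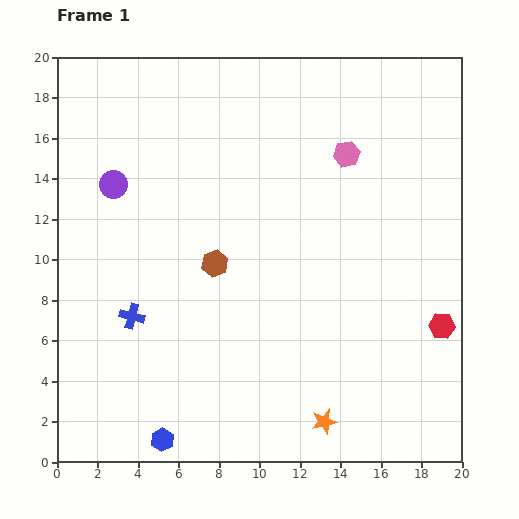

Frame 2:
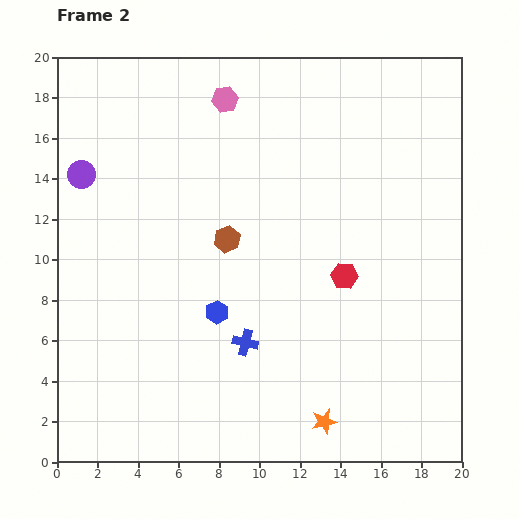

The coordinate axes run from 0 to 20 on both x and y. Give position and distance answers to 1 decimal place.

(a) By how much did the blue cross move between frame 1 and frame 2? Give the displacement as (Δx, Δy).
(5.6, -1.3)

The blue cross was at (3.7, 7.2) in frame 1 and (9.3, 5.9) in frame 2.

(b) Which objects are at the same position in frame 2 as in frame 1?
the orange star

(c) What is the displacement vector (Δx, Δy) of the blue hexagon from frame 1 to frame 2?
(2.7, 6.3)

The blue hexagon was at (5.2, 1.1) in frame 1 and (7.9, 7.4) in frame 2.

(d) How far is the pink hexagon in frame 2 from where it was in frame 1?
6.6

The pink hexagon moved from (14.3, 15.2) to (8.3, 17.9), a distance of √(6.0² + 2.7²) ≈ 6.6.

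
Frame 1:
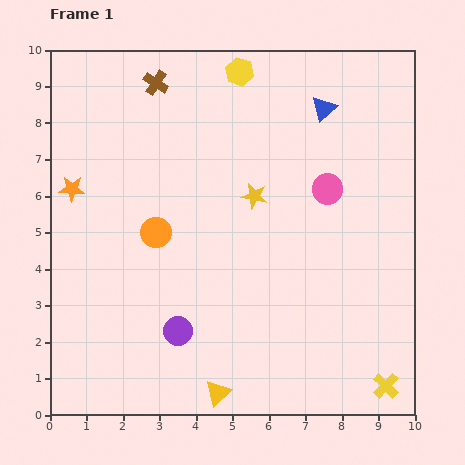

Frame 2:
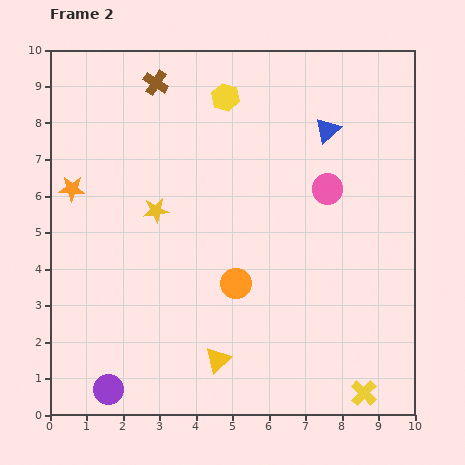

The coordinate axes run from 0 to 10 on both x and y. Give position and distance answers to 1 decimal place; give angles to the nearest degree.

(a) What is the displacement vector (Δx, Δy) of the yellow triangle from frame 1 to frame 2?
(0.0, 0.9)

The yellow triangle was at (4.6, 0.6) in frame 1 and (4.6, 1.5) in frame 2.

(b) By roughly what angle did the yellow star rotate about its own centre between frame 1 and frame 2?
21° counter-clockwise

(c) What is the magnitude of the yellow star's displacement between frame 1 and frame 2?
2.7

The yellow star moved from (5.6, 6.0) to (2.9, 5.6), a distance of √(2.7² + 0.4²) ≈ 2.7.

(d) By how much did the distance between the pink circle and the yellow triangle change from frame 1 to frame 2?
-0.8

Distance in frame 1: 6.4. Distance in frame 2: 5.6.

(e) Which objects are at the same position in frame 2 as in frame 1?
the pink circle, the brown cross, the orange star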